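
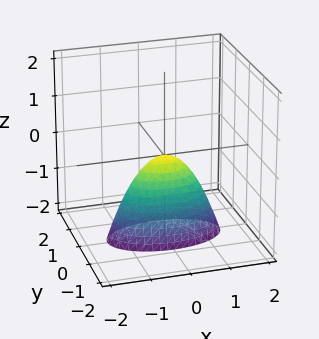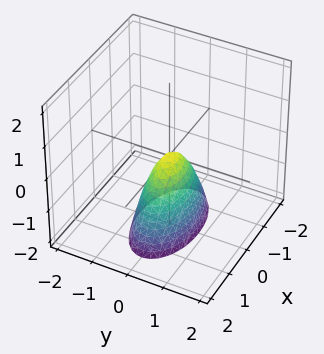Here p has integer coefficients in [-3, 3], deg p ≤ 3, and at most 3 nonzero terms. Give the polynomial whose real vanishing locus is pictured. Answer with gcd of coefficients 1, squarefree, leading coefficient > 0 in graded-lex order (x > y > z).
x^2 + 3*y^2 + z

First, the degree is 2 — a paraboloid; a quadric.
Then, symmetries: it's symmetric under x → −x, forcing even powers of x; it's symmetric under y → −y, forcing even powers of y.
Then, reading off the gridlines: it meets the y-axis at y = 0 (among the integer gridlines); it crosses the x-axis at the gridline x = 0; it meets the z-axis at z = 0 (among the integer gridlines).
Finally, assembling these constraints gives the stated polynomial.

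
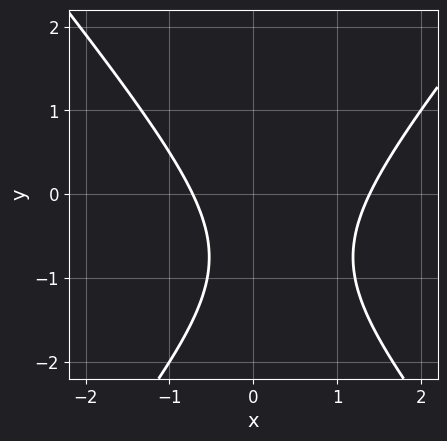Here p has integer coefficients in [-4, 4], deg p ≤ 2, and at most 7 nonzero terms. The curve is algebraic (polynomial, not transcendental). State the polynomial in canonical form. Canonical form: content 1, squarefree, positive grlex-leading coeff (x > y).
1. The degree is 2 — the shape is more complex than any degree-1 curve.
2. Observable constraints: the curve avoids every integer y-axis point in the box.
3. Solving for integer coefficients yields p as stated.

3*x^2 - 2*y^2 - 2*x - 3*y - 3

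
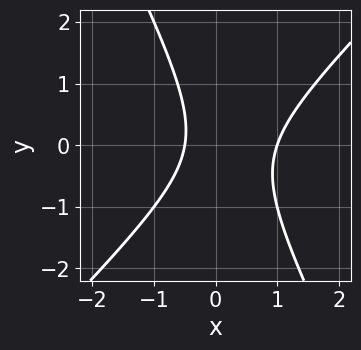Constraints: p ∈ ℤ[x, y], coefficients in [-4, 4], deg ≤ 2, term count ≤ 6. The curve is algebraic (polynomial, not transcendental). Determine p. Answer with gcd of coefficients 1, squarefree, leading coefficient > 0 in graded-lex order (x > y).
2*x^2 - x*y - y^2 - x - 1

(a) deg p = 2. A generic line meets the curve in up to 2 points.
(b) Observable constraints: it misses every integer gridline on the y-axis; it meets the x-axis at x = 1 (among the integer gridlines).
(c) Solving for integer coefficients yields p as stated.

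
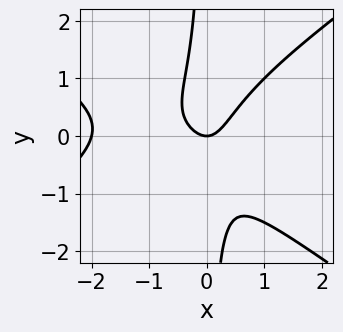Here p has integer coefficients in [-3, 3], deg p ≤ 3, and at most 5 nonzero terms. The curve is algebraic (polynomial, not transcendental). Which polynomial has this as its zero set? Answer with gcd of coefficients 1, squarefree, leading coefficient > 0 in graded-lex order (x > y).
1. The degree is 3 — the shape is more complex than any degree-2 curve.
2. Against the integer gridlines: it crosses the y-axis at the gridline y = 0; the x-axis gridline crossings are at x ∈ {-2, 0}.
3. The integer polynomial consistent with all of this is the stated p.

x^3 - 2*x*y^2 + 2*x^2 - y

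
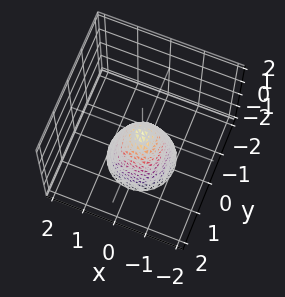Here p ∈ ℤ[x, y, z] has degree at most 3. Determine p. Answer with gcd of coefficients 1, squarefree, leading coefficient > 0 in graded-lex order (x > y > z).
First, deg p = 2. A paraboloid; a quadric.
Then, by symmetry, the z-axis is an axis of rotation, so x and y enter only as x² + y².
Next, reading off the gridlines: it meets the z-axis at z = 0 (among the integer gridlines); a circular section at z = -2 has radius exactly 1; it crosses the x-axis at the gridline x = 0.
Finally, together with the visible shape, these determine p as stated.

2*x^2 + 2*y^2 + z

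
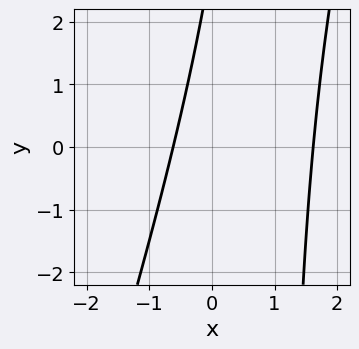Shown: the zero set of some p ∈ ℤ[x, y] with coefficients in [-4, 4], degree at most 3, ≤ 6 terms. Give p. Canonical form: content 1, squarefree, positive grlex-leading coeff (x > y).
3*x^2 - x*y - 3*x + y - 3

First, the degree is 2 — the shape is more complex than any degree-1 curve.
Then, against the integer gridlines: the curve avoids every integer y-axis point in the box.
Finally, putting this together gives p.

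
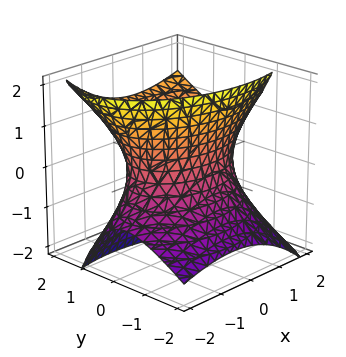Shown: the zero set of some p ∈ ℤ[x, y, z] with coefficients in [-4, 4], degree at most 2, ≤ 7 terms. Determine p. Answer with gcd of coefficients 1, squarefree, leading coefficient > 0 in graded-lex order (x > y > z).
First, degree: no degree-1 surface has this shape, so deg p = 2.
Then, against the integer gridlines: among the integer gridlines, it crosses the y-axis at y ∈ {-1, 1}; the surface avoids every integer z-axis point in the box.
Finally, putting this together gives p.

x^2 - x*z + 2*y^2 - 2*y*z - z^2 - 2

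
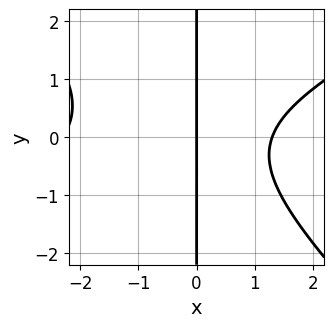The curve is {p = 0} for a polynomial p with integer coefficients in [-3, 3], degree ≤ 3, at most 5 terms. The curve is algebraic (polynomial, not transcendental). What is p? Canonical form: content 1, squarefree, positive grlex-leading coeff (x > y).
(a) Degree: no degree-2 curve has this shape, so deg p = 3.
(b) Reading off the gridlines: every point of the y-axis in the box is on the curve; it meets the x-axis at x = 0 (among the integer gridlines).
(c) Together with the visible shape, these determine p as stated.

x^3 - x^2*y - 2*x*y^2 + x^2 - 3*x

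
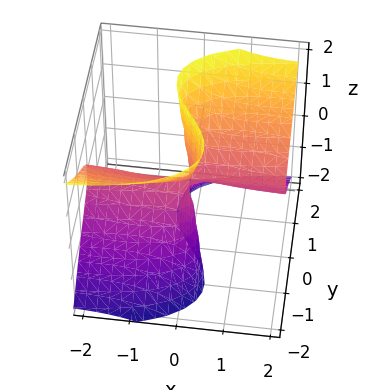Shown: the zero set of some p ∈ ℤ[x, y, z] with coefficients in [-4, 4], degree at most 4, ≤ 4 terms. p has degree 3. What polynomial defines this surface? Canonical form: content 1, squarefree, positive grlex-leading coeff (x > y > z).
x^2*y - 3*x*z^2 + 3*y^3 - 2*y*z^2

1. Degree: the shape is more complex than any degree-2 surface, so deg p = 3.
2. Reading off the gridlines: the visible z-axis segment lies entirely on the surface; it crosses the y-axis at the gridline y = 0.
3. These observations pin down the coefficients. Check: (1, 0, 0) on the x-axis lies on the surface, and p(1, 0, 0) = 0. ✓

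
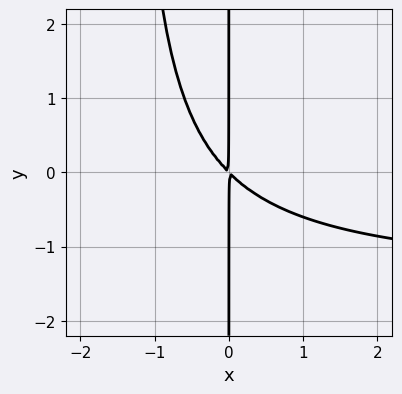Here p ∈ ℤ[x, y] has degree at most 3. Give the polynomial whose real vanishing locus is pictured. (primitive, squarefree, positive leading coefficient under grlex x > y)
2*x^2*y + 3*x^2 + 3*x*y

The degree is 3 — no degree-2 curve has this shape.
From the visible intercepts: every point of the y-axis in the box is on the curve.
Solving for integer coefficients yields p as stated.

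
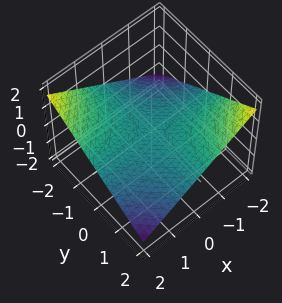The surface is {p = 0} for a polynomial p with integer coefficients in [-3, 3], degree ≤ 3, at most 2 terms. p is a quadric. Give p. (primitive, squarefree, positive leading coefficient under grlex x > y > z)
x*y + 3*z

1. Degree: a saddle surface; a quadric, so deg p = 2.
2. Observable constraints: it meets the z-axis at z = 0 (among the integer gridlines); the visible x-axis segment lies entirely on the surface; every point of the y-axis in the box is on the surface.
3. These observations pin down the coefficients.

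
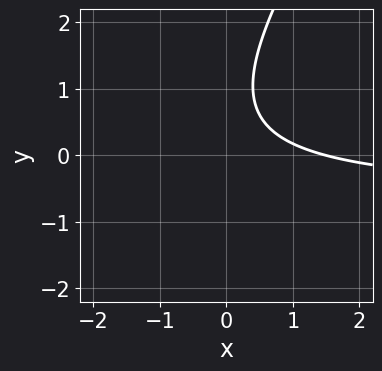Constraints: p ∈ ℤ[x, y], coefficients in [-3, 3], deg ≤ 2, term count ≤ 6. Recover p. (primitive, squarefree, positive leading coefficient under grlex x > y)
1. Degree: the shape is more complex than any degree-1 curve, so deg p = 2.
2. Observable constraints: no y-intercept at any integer in the box.
3. Solving for integer coefficients yields p as stated.

3*x*y - 2*y^2 + 2*x + 3*y - 3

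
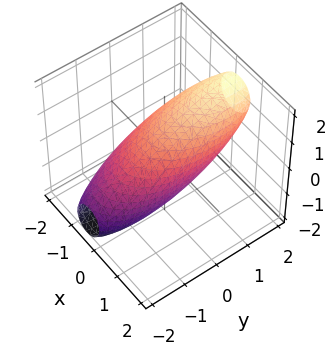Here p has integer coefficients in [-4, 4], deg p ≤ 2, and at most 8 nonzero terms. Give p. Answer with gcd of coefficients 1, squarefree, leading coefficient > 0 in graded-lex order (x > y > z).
3*x^2 - x*z + y^2 - 2*y*z + 2*z^2 - 3

First, the degree is 2 — no degree-1 surface has this shape.
Next, observable constraints: among the integer gridlines, it crosses the x-axis at x ∈ {-1, 1}.
Finally, matching integer coefficients to the picture gives p.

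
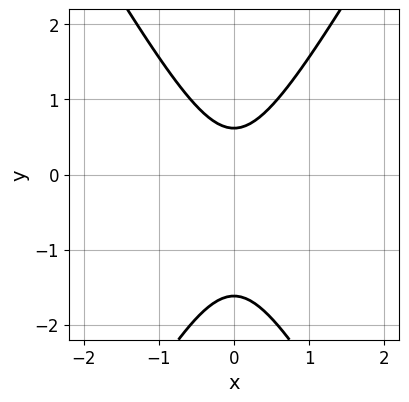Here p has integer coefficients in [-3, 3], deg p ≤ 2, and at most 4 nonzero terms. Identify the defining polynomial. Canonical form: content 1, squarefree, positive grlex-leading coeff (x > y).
(a) deg p = 2. The shape is more complex than any degree-1 curve.
(b) Symmetries: the x ↦ −x reflection is a symmetry, so x appears only in even powers.
(c) From the axis intercepts and sections: no x-intercept at any integer in the box.
(d) Fitting integer coefficients to these (and the overall shape) gives p.

3*x^2 - y^2 - y + 1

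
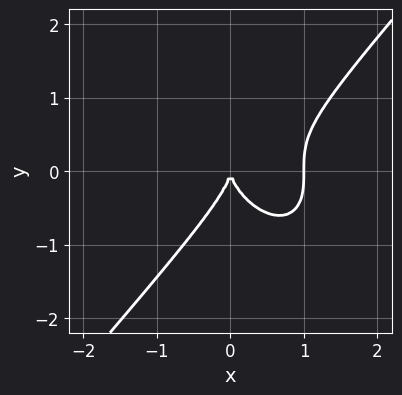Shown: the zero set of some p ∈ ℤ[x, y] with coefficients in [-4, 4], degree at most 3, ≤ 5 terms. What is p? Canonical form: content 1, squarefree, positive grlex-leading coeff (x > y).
Degree: the shape is more complex than any degree-2 curve, so deg p = 3.
From the axis intercepts and sections: the x-axis gridline crossings are at x ∈ {0, 1}; it meets the y-axis at y = 0 (among the integer gridlines).
These observations pin down the coefficients.

3*x^3 - 2*y^3 - 3*x^2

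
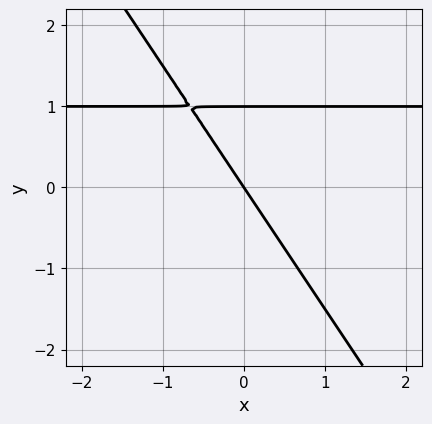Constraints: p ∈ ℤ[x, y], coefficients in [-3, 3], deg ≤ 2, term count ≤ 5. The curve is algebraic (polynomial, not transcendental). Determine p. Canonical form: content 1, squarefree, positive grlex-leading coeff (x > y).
1. The degree is 2 — the shape is more complex than any degree-1 curve.
2. Against the integer gridlines: it meets the x-axis at x = 0 (among the integer gridlines); the y-axis gridline crossings are at y ∈ {0, 1}.
3. These observations pin down the coefficients.

3*x*y + 2*y^2 - 3*x - 2*y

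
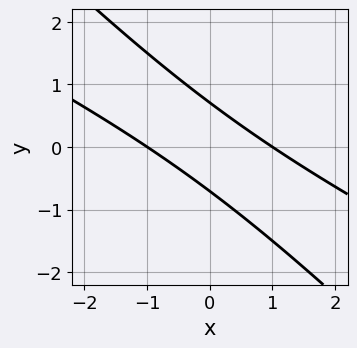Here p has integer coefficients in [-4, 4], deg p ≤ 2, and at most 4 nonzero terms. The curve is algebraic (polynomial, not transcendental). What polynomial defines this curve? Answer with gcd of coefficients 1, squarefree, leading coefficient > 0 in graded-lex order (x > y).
x^2 + 3*x*y + 2*y^2 - 1

deg p = 2. The shape is more complex than any degree-1 curve.
From the visible intercepts: the x-axis gridline crossings are at x ∈ {-1, 1}.
Fitting integer coefficients to these (and the overall shape) gives p.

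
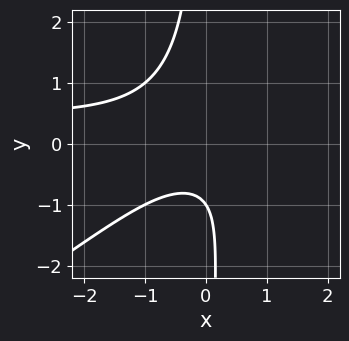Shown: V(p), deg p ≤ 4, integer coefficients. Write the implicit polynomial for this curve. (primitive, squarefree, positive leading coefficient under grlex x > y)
deg p = 3. The shape is more complex than any degree-2 curve.
Checking where it meets the axes: one y-axis crossing is at y = -1; the curve avoids every integer x-axis point in the box.
Assembling these constraints gives the stated polynomial.

2*x^2*y - 3*x*y^2 - x^2 - 2*y - 2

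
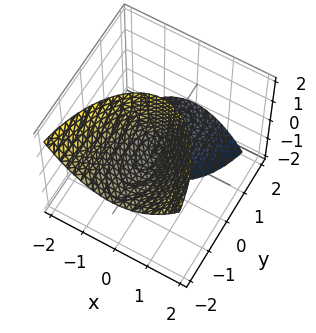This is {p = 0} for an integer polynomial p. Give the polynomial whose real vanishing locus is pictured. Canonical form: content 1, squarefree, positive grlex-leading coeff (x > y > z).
3*x^2 + y^2 + 3*y*z - z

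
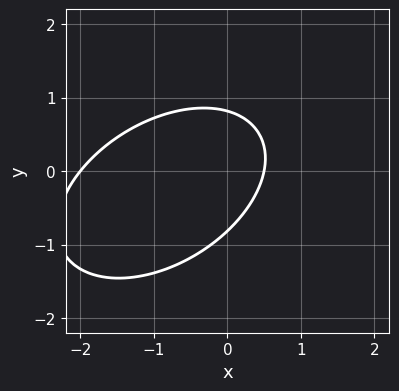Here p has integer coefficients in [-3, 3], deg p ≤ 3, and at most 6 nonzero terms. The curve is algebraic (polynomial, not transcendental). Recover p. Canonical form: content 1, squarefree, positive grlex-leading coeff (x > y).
2*x^2 - 2*x*y + 3*y^2 + 3*x - 2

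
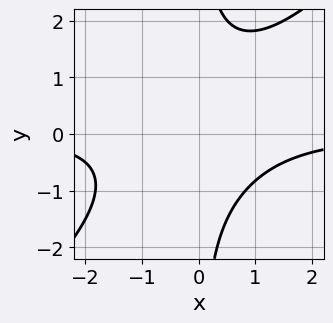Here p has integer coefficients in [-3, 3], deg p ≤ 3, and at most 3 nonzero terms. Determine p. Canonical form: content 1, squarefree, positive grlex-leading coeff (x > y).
2*x^2*y - 2*x*y^2 + 3

Degree: the shape is more complex than any degree-2 curve, so deg p = 3.
From the axis intercepts and sections: no y-intercept at any integer in the box; no x-intercept at any integer in the box.
Assembling these constraints gives the stated polynomial.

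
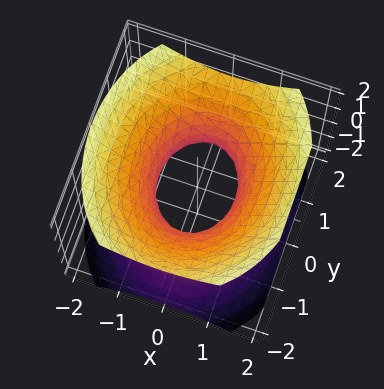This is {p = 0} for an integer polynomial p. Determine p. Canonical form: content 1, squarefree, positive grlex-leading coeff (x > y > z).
3*x^2 + 2*y^2 - 3*z^2 - 2

1. Degree: an hourglass — one-sheet hyperboloid; a quadric, so deg p = 2.
2. Symmetries: the z ↦ −z reflection is a symmetry, so z appears only in even powers; it's symmetric under x → −x, forcing even powers of x; mirror symmetry y ↦ −y ⇒ only even powers of y.
3. Checking where it meets the axes: the surface avoids every integer z-axis point in the box; among the integer gridlines, it crosses the y-axis at y ∈ {-1, 1}.
4. Together with the visible shape, these determine p as stated.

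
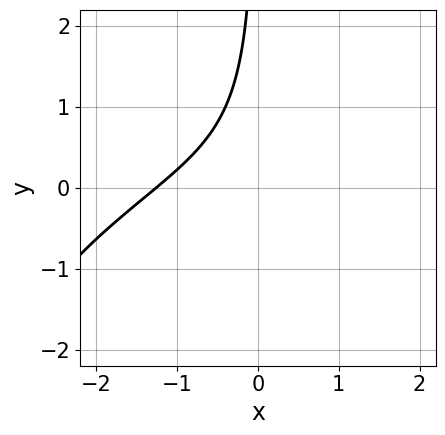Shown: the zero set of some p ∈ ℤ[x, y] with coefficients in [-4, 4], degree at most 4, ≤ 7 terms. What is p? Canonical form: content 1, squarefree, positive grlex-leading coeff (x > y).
First, deg p = 3. No degree-2 curve has this shape.
Next, checking where it meets the axes: it misses every integer gridline on the y-axis.
Finally, putting this together gives p.

x^3 - 2*x^2*y + 2*x*y^2 + 2*x*y + 2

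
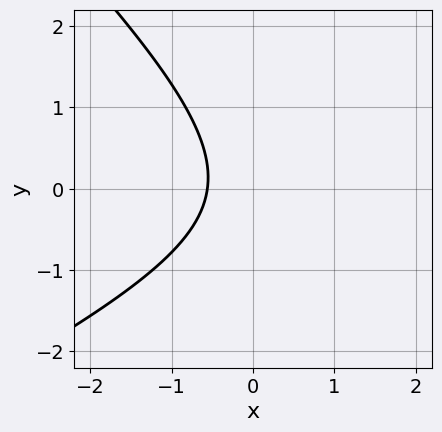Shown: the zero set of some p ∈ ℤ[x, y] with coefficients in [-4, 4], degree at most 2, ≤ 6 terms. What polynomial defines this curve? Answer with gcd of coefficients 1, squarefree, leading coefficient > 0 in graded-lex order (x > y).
deg p = 2. The shape is more complex than any degree-1 curve.
Observable constraints: the curve avoids every integer y-axis point in the box.
Fitting integer coefficients to these (and the overall shape) gives p.

x^2 - x*y - 2*y^2 - 3*x - 2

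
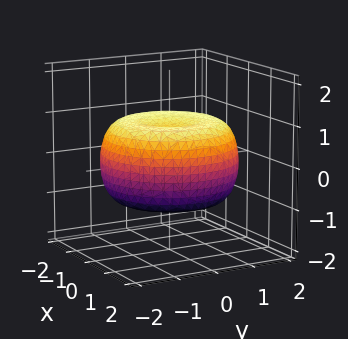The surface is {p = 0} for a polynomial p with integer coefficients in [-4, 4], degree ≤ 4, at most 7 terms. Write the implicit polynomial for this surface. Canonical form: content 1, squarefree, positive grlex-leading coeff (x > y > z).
First, deg p = 4.
Then, symmetry: the surface is invariant under rotation about z: p = q(x² + y², z).
Then, checking where it meets the axes: a circular section at z = 0 has radius between 1 and 2.
Finally, these observations pin down the coefficients.

x^4 + 2*x^2*y^2 + y^4 - 2*x^2 - 2*y^2 + 3*z^2 - 2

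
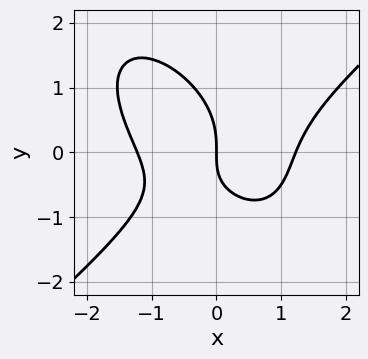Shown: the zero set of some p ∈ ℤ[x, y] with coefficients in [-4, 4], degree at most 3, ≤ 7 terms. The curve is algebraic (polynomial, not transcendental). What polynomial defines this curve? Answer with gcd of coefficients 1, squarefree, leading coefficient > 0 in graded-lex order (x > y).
2*x^3 - x*y^2 - 2*y^3 - 2*x*y - 3*x

The degree is 3 — the shape is more complex than any degree-2 curve.
Reading off the gridlines: it meets the x-axis at x = 0 (among the integer gridlines); it crosses the y-axis at the gridline y = 0.
Together with the visible shape, these determine p as stated.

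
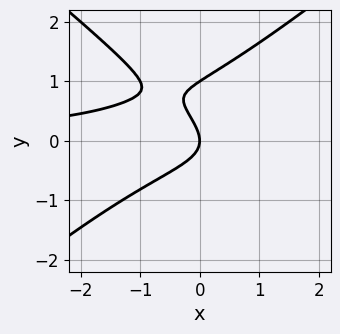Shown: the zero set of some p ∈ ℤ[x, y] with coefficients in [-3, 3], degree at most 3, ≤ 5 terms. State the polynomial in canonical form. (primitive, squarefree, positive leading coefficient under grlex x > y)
deg p = 3. No degree-2 curve has this shape.
Against the integer gridlines: among the integer gridlines, it crosses the y-axis at y ∈ {0, 1}; it crosses the x-axis at the gridline x = 0.
Matching integer coefficients to the picture gives p.

2*x^2*y - 3*y^3 + 3*y^2 + 2*x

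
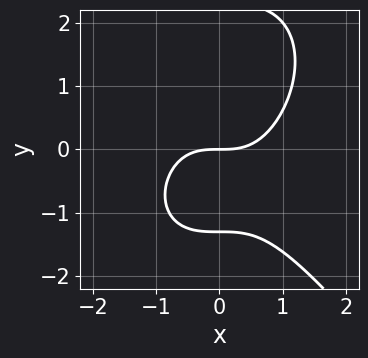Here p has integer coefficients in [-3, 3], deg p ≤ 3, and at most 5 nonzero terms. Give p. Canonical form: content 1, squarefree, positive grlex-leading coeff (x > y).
2*x^3 + y^3 - y^2 - 3*y

1. deg p = 3. A generic line meets the curve in up to 3 points.
2. From the visible intercepts: it crosses the y-axis at the gridline y = 0; one x-axis crossing is at x = 0.
3. The integer polynomial consistent with all of this is the stated p.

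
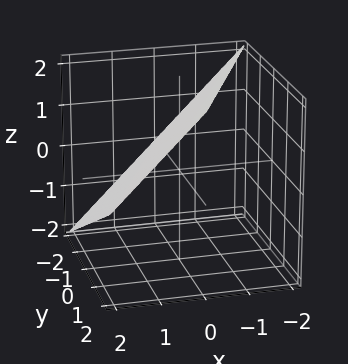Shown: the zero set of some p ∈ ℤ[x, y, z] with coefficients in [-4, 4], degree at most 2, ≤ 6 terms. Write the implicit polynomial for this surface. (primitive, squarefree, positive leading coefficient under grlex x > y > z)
(a) Degree: every cross-section is a straight line — this is a plane, so deg p = 1.
(b) From the axis intercepts and sections: it crosses the x-axis at the gridline x = 1; it meets the z-axis at z = 1 (among the integer gridlines); one y-axis crossing is at y = -2.
(c) Putting this together gives p.

2*x - y + 2*z - 2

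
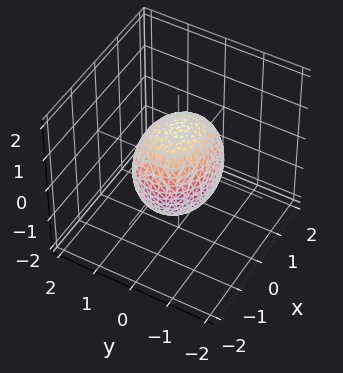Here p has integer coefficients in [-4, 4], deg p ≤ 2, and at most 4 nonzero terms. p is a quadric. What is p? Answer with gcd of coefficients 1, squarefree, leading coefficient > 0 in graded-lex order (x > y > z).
2*x^2 + 3*y^2 + 2*z^2 - 3

1. Degree: bounded and convex; a quadric, so deg p = 2.
2. Symmetries: mirror symmetry x ↦ −x ⇒ only even powers of x; it's symmetric under y → −y, forcing even powers of y; it's symmetric under z → −z, forcing even powers of z.
3. Reading off the gridlines: among the integer gridlines, it crosses the y-axis at y ∈ {-1, 1}.
4. Together with the visible shape, these determine p as stated.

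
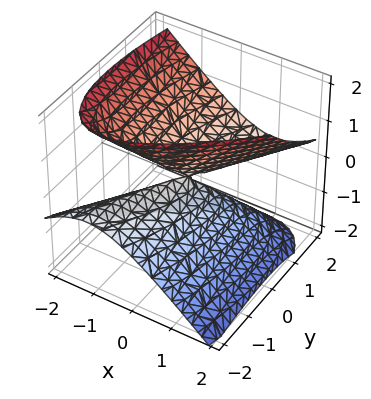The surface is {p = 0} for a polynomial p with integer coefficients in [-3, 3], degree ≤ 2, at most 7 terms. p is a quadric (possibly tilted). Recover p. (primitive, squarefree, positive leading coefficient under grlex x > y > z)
3*x^2 - 3*x*y + y^2 - 3*y*z - 3*z^2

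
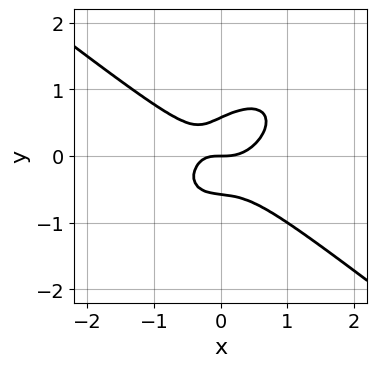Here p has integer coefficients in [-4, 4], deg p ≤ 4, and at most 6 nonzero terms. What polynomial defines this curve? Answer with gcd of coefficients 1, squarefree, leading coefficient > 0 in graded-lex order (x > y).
2*x^3 - x*y^2 + 3*y^3 - x*y - y

First, the degree is 3 — a generic line meets the curve in up to 3 points.
Next, from the visible intercepts: it crosses the y-axis at the gridline y = 0; it crosses the x-axis at the gridline x = 0.
Finally, solving for integer coefficients yields p as stated.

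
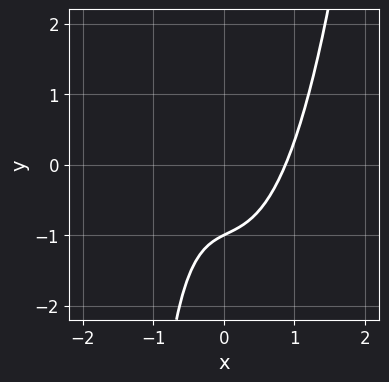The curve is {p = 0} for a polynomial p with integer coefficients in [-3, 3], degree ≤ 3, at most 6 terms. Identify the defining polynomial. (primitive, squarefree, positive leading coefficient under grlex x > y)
(a) deg p = 3.
(b) Reading off the gridlines: it meets the y-axis at y = -1 (among the integer gridlines).
(c) Matching integer coefficients to the picture gives p.

3*x^3 - x*y - 2*y - 2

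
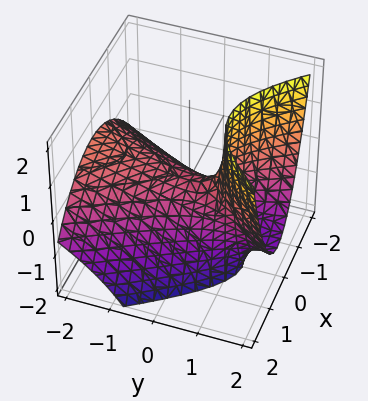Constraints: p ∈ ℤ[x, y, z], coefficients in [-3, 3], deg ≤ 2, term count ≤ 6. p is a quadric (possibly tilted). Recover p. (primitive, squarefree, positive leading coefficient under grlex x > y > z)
3*x^2 - y^2 - 3*y*z + 3*z

1. Degree: no degree-1 surface has this shape, so deg p = 2.
2. Observable constraints: it meets the x-axis at x = 0 (among the integer gridlines); it meets the z-axis at z = 0 (among the integer gridlines); it meets the y-axis at y = 0 (among the integer gridlines).
3. Solving for integer coefficients yields p as stated.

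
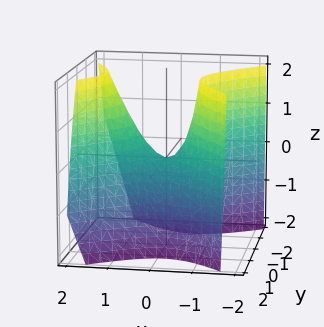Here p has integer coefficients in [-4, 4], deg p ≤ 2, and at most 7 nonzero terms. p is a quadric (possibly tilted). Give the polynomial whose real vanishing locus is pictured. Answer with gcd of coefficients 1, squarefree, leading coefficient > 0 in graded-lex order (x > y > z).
3*x^2 - x*y - x*z - 3*y^2 - 2*z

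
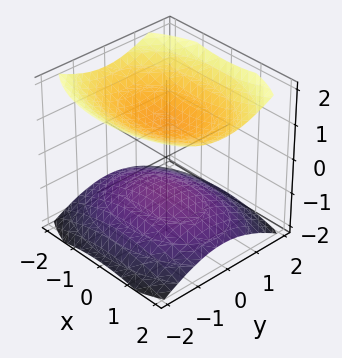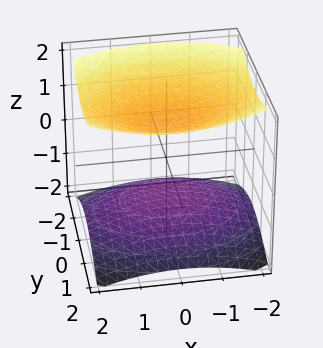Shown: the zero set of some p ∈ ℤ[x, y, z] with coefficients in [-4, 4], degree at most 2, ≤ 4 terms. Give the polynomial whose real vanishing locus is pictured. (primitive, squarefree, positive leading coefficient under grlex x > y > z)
First, there are 2 components. Treating them together as one polynomial.
Next, deg p = 2. Two sheets facing apart; a quadric.
Then, symmetries: the x ↦ −x reflection is a symmetry, so x appears only in even powers; the z ↦ −z reflection is a symmetry, so z appears only in even powers; it's symmetric under y → −y, forcing even powers of y.
Next, from the visible intercepts: the surface avoids every integer x-axis point in the box; the z-axis gridline crossings are at z ∈ {-1, 1}; no y-intercept at any integer in the box.
Finally, the integer polynomial consistent with all of this is the stated p.

x^2 + 2*y^2 - 3*z^2 + 3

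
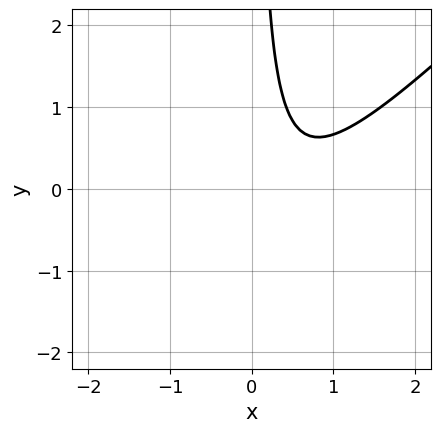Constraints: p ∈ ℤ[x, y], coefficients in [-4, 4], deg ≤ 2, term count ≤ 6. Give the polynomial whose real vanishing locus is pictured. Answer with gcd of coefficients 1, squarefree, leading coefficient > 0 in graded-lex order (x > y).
3*x^2 - 3*x*y - 3*x + 2

(a) The degree is 2 — a generic line meets the curve in up to 2 points.
(b) Observable constraints: it misses every integer gridline on the x-axis; it misses every integer gridline on the y-axis.
(c) Matching integer coefficients to the picture gives p.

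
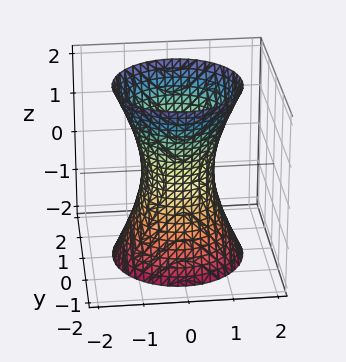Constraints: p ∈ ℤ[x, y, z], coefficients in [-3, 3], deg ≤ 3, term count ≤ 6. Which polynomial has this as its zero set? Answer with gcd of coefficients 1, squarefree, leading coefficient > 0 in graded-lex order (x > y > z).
3*x^2 + 3*y^2 - z^2 - 2

deg p = 2. One connected sheet with a waist; a quadric.
Symmetries: the z ↦ −z reflection is a symmetry, so z appears only in even powers; every cross-section ⟂ z is a circle, so x, y appear only via x² + y².
Observable constraints: a circular section at z = -1 has radius exactly 1; no z-intercept at any integer in the box.
Assembling these constraints gives the stated polynomial.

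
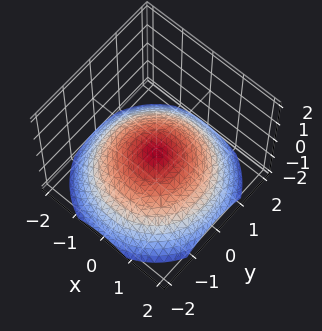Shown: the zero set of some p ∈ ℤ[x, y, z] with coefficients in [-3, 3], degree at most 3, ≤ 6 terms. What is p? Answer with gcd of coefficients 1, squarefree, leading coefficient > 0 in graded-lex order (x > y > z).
Degree: no degree-1 surface has this shape, so deg p = 2.
Symmetries: every cross-section ⟂ z is a circle, so x, y appear only via x² + y².
Reading off the gridlines: the surface avoids every integer y-axis point in the box; it misses every integer gridline on the x-axis; a circular section at z = -1 has radius between 1 and 2.
Assembling these constraints gives the stated polynomial.

x^2 + y^2 + 3*z + 1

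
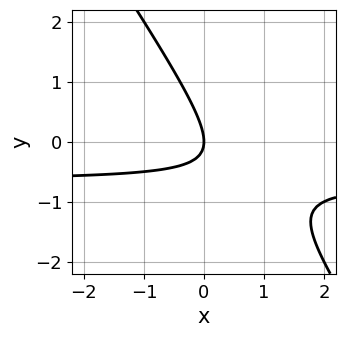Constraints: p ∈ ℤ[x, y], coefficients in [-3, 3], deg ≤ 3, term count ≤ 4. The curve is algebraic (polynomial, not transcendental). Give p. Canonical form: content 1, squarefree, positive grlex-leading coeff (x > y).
3*x*y + 2*y^2 + 2*x

(a) The degree is 2 — the shape is more complex than any degree-1 curve.
(b) Observable constraints: it meets the x-axis at x = 0 (among the integer gridlines); it crosses the y-axis at the gridline y = 0.
(c) The integer polynomial consistent with all of this is the stated p.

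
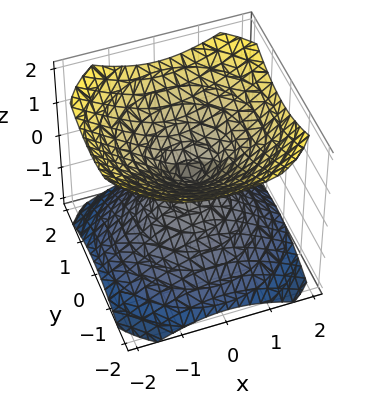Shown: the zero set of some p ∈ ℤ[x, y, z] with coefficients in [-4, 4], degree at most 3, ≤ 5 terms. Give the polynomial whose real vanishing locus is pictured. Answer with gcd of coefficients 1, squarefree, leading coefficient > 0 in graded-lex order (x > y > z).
2*x^2 + 2*y^2 - 3*z^2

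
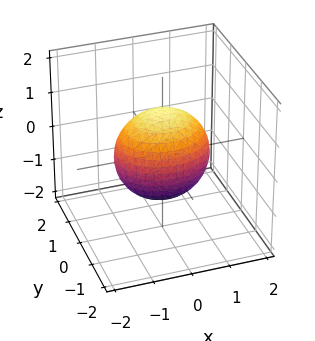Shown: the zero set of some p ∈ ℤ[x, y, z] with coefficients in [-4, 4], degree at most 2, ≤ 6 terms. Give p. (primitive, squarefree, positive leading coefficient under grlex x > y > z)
2*x^2 + 3*y^2 + 2*z^2 - 3

1. The degree is 2 — bounded and convex; a quadric.
2. Symmetries: the z ↦ −z reflection is a symmetry, so z appears only in even powers; mirror symmetry x ↦ −x ⇒ only even powers of x; it's symmetric under y → −y, forcing even powers of y.
3. Reading off the gridlines: among the integer gridlines, it crosses the y-axis at y ∈ {-1, 1}.
4. Solving for integer coefficients yields p as stated.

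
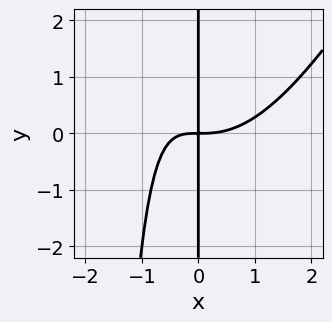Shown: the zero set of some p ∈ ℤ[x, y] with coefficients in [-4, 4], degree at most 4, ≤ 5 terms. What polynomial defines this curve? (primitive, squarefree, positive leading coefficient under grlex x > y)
deg p = 4.
From the axis intercepts and sections: the visible y-axis segment lies entirely on the curve.
Putting this together gives p.

2*x^4 - x^3*y - 3*x^2*y - 3*x*y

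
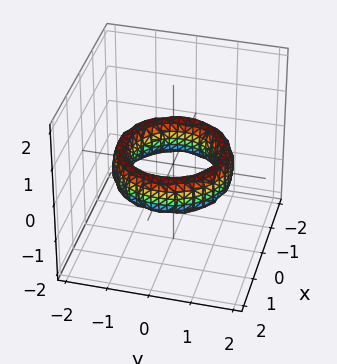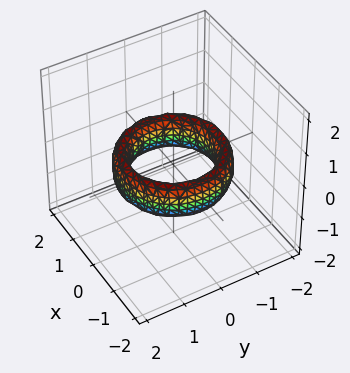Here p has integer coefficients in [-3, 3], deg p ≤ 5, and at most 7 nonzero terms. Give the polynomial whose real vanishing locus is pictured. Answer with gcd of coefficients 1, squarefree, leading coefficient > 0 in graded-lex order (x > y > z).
(a) Degree: a generic line meets the surface in up to 4 points, so deg p = 4.
(b) By symmetry, the surface is invariant under rotation about z: p = q(x² + y², z).
(c) Against the integer gridlines: no z-intercept at any integer in the box; a circular section at z = 0 has radius exactly 1; the y-axis gridline crossings are at y ∈ {-1, 1}; the x-axis gridline crossings are at x ∈ {-1, 1}.
(d) Matching integer coefficients to the picture gives p.

x^4 + 2*x^2*y^2 + y^4 - 3*x^2 - 3*y^2 + z^2 + 2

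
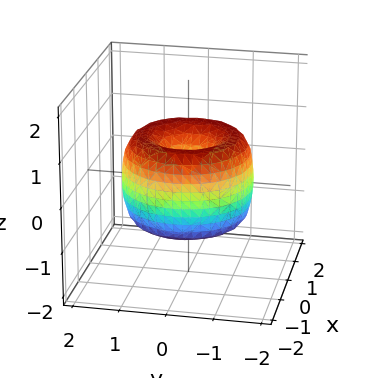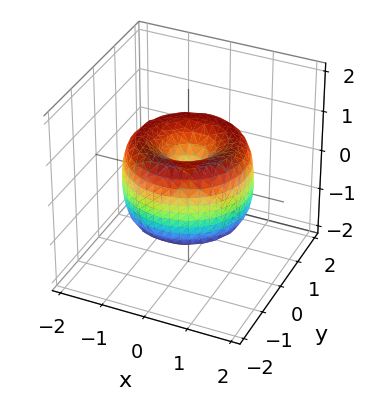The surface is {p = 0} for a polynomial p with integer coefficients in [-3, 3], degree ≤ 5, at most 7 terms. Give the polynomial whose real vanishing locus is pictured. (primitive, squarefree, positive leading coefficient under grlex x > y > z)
x^4 + 2*x^2*y^2 + y^4 - 2*x^2 - 2*y^2 + z^2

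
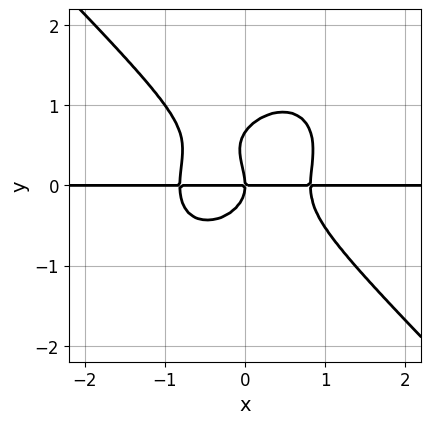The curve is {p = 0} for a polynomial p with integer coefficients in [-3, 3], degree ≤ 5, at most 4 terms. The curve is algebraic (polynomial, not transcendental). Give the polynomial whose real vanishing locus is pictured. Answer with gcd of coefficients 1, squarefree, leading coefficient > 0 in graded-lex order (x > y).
3*x^3*y + 3*y^4 - 2*y^3 - 2*x*y

1. deg p = 4.
2. Against the integer gridlines: every point of the x-axis in the box is on the curve; it meets the y-axis at y = 0 (among the integer gridlines).
3. These observations pin down the coefficients.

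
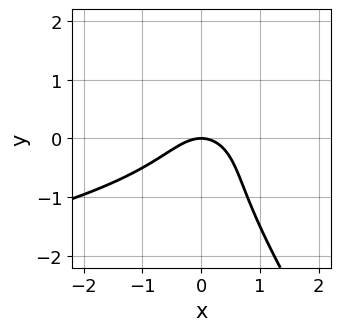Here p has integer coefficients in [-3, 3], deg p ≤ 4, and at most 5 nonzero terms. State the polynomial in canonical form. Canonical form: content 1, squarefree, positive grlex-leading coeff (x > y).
First, degree: no degree-2 curve has this shape, so deg p = 3.
Next, against the integer gridlines: it meets the x-axis at x = 0 (among the integer gridlines); it meets the y-axis at y = 0 (among the integer gridlines).
Finally, fitting integer coefficients to these (and the overall shape) gives p.

3*x*y^2 + 2*y^3 + 3*x^2 - x*y + 3*y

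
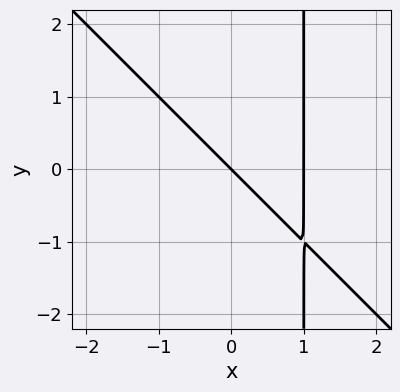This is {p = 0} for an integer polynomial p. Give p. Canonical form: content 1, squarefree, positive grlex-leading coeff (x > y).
x^2 + x*y - x - y

First, deg p = 2.
Then, from the visible intercepts: one y-axis crossing is at y = 0; among the integer gridlines, it crosses the x-axis at x ∈ {0, 1}.
Finally, the integer polynomial consistent with all of this is the stated p.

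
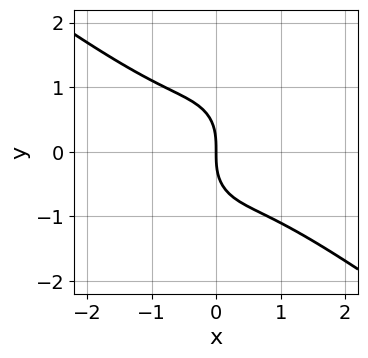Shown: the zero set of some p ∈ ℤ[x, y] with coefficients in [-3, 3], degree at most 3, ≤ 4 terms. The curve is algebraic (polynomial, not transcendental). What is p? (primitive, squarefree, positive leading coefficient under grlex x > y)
3*x^3 + 3*x^2*y + 2*y^3 + 3*x

(a) The degree is 3 — a generic line meets the curve in up to 3 points.
(b) Observable constraints: it meets the y-axis at y = 0 (among the integer gridlines); it crosses the x-axis at the gridline x = 0.
(c) Assembling these constraints gives the stated polynomial.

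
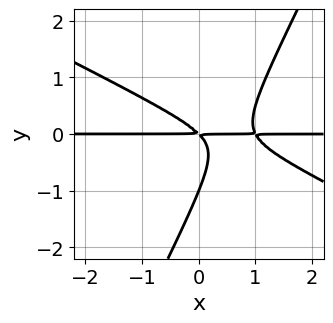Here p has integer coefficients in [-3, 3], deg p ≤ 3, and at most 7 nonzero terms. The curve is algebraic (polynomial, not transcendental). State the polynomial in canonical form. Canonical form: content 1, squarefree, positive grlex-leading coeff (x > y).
2*x^2*y + 3*x*y^2 - 2*y^3 - 2*x*y - 2*y^2

deg p = 3. A generic line meets the curve in up to 3 points.
From the axis intercepts and sections: one y-axis crossing is at y = -1; every point of the x-axis in the box is on the curve.
These observations pin down the coefficients.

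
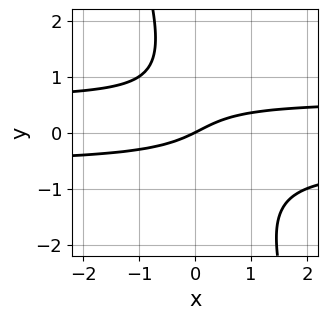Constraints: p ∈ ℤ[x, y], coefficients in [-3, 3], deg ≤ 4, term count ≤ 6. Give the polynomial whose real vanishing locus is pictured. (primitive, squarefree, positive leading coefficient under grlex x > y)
3*x*y^2 + y^3 - y^2 - x + 2*y

(a) The degree is 3 — a generic line meets the curve in up to 3 points.
(b) From the visible intercepts: it meets the x-axis at x = 0 (among the integer gridlines); it crosses the y-axis at the gridline y = 0.
(c) Fitting integer coefficients to these (and the overall shape) gives p.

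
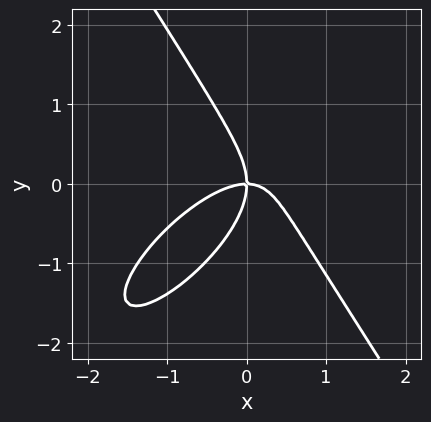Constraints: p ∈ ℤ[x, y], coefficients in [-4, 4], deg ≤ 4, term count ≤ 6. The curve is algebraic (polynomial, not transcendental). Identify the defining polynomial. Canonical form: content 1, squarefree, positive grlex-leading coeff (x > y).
3*x^3 - 3*x^2*y + 2*y^3 + 3*x*y

1. deg p = 3. No degree-2 curve has this shape.
2. Checking where it meets the axes: one x-axis crossing is at x = 0; it crosses the y-axis at the gridline y = 0.
3. The integer polynomial consistent with all of this is the stated p.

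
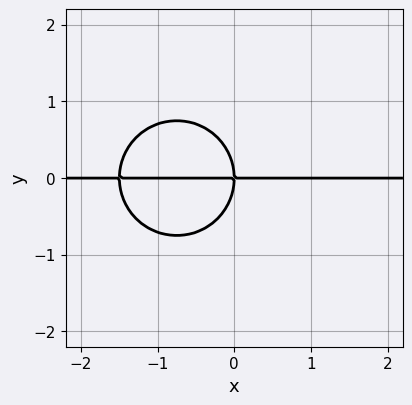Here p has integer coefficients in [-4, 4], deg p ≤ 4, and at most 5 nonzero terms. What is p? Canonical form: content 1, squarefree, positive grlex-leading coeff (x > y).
First, degree: no degree-2 curve has this shape, so deg p = 3.
Then, observable constraints: every point of the x-axis in the box is on the curve; one y-axis crossing is at y = 0.
Finally, the integer polynomial consistent with all of this is the stated p.

2*x^2*y + 2*y^3 + 3*x*y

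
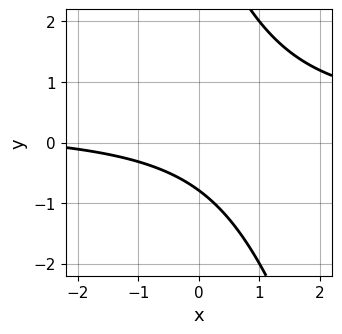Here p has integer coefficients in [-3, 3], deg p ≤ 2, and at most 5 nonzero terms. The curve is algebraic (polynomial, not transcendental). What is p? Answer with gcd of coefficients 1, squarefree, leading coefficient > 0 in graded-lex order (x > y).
The degree is 2 — a generic line meets the curve in up to 2 points.
Against the integer gridlines: the curve avoids every integer x-axis point in the box.
The integer polynomial consistent with all of this is the stated p.

3*x*y + y^2 - x - 3*y - 3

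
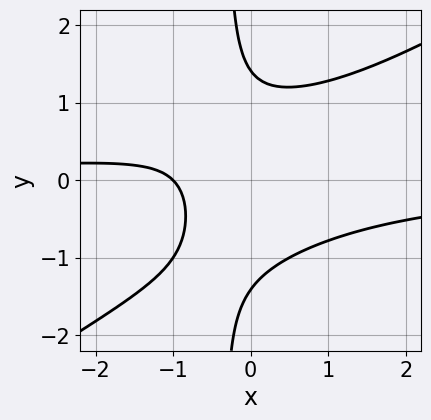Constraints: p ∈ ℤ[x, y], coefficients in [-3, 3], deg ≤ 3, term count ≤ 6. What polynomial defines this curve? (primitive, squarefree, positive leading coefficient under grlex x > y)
2*x^2*y - 3*x*y^2 - y^2 + 2*x + 2

First, degree: a generic line meets the curve in up to 3 points, so deg p = 3.
Next, from the axis intercepts and sections: one x-axis crossing is at x = -1.
Finally, putting this together gives p.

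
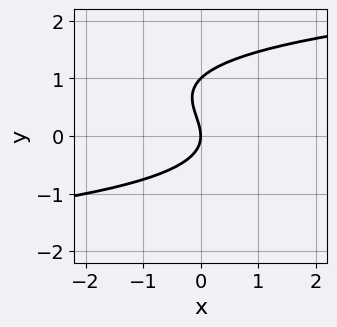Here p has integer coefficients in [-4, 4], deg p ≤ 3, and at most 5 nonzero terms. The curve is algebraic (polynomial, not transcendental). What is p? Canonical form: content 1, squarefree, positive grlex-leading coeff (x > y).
deg p = 3. The shape is more complex than any degree-2 curve.
From the visible intercepts: the y-axis gridline crossings are at y ∈ {0, 1}; one x-axis crossing is at x = 0.
Fitting integer coefficients to these (and the overall shape) gives p.

y^3 - y^2 - x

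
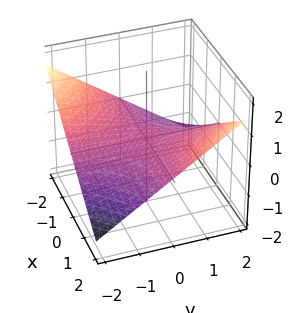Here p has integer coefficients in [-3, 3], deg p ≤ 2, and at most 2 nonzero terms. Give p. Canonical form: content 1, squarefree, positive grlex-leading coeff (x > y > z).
x*y - 3*z

(a) Degree: a hyperbolic paraboloid; a quadric, so deg p = 2.
(b) From the visible intercepts: the visible y-axis segment lies entirely on the surface; every point of the x-axis in the box is on the surface; it meets the z-axis at z = 0 (among the integer gridlines).
(c) Solving for integer coefficients yields p as stated.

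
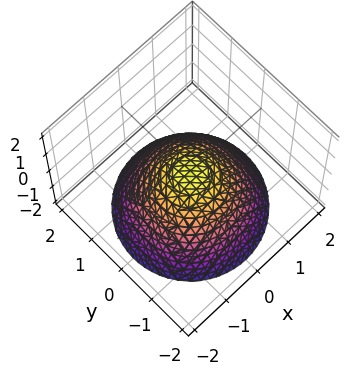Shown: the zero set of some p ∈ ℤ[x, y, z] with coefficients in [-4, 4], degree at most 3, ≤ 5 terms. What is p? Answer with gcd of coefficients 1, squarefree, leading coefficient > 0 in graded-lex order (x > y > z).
2*x^2 + 2*y^2 + 3*z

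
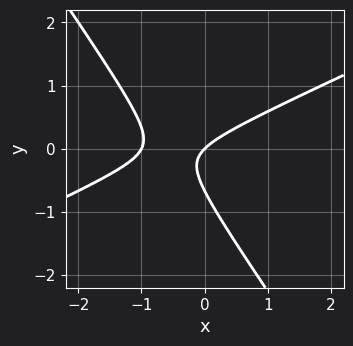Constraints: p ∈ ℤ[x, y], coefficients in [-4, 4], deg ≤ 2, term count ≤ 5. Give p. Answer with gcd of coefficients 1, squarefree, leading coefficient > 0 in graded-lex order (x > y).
1. Degree: no degree-1 curve has this shape, so deg p = 2.
2. Observable constraints: among the integer gridlines, it crosses the x-axis at x ∈ {-1, 0}; one y-axis crossing is at y = 0.
3. Fitting integer coefficients to these (and the overall shape) gives p.

2*x^2 - 3*x*y - 3*y^2 + 2*x - 2*y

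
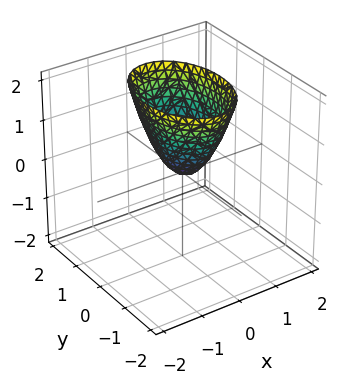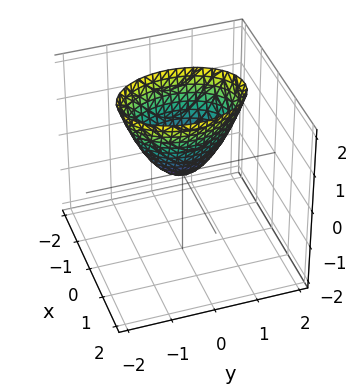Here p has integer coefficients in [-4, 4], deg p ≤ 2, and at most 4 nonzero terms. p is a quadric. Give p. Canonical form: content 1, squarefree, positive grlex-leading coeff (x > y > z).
2*x^2 + y^2 - z

(a) deg p = 2. A single bowl opening along one axis; a quadric.
(b) Symmetries: mirror symmetry y ↦ −y ⇒ only even powers of y; mirror symmetry x ↦ −x ⇒ only even powers of x.
(c) Reading off the gridlines: it meets the z-axis at z = 0 (among the integer gridlines); one x-axis crossing is at x = 0.
(d) Fitting integer coefficients to these (and the overall shape) gives p.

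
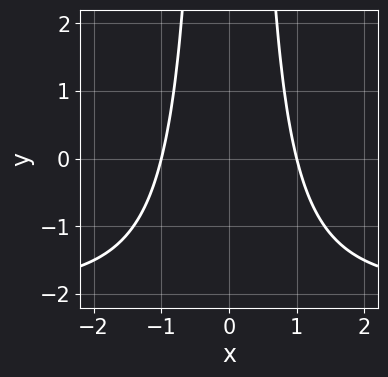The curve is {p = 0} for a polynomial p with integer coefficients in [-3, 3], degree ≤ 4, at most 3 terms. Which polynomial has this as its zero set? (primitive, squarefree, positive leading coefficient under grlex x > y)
x^2*y + 2*x^2 - 2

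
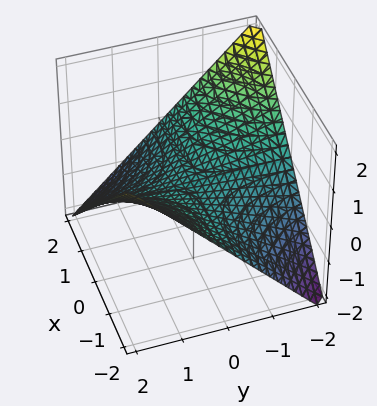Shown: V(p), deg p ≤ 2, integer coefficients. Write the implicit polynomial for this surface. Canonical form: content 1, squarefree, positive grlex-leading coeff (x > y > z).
(a) The degree is 2 — a saddle surface; a quadric.
(b) Reading off the gridlines: the visible y-axis segment lies entirely on the surface; it meets the z-axis at z = 0 (among the integer gridlines); every point of the x-axis in the box is on the surface.
(c) Together with the visible shape, these determine p as stated.

x*y + 2*z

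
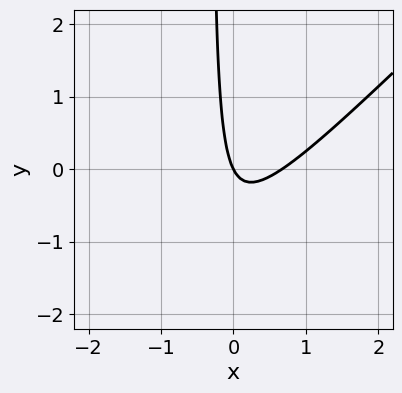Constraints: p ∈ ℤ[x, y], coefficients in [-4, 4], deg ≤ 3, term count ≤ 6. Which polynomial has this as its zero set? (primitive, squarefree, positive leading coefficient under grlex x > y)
3*x^2 - 3*x*y - 2*x - y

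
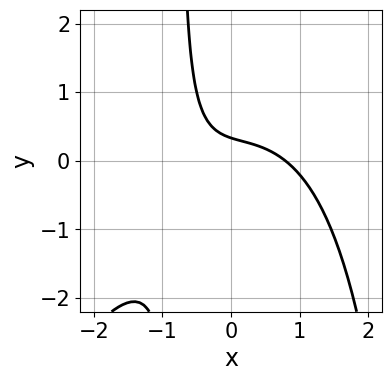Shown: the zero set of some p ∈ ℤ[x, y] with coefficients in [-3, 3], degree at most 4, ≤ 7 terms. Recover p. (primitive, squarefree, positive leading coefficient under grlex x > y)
Degree: the shape is more complex than any degree-2 curve, so deg p = 3.
Solving for integer coefficients yields p as stated.

2*x^3 - x^2*y + 3*x*y + 3*y - 1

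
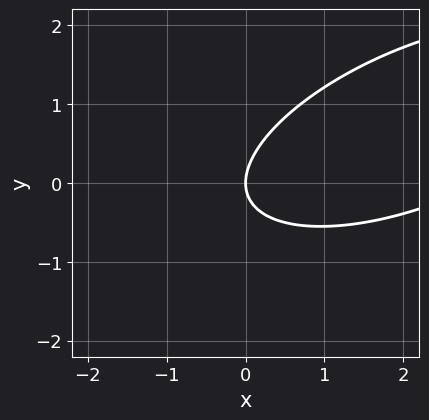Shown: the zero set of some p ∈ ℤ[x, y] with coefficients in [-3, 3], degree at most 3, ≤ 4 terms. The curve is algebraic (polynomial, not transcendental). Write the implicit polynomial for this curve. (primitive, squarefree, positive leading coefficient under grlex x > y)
x^2 - 2*x*y + 3*y^2 - 3*x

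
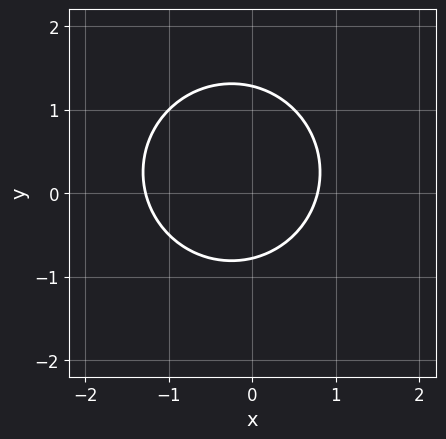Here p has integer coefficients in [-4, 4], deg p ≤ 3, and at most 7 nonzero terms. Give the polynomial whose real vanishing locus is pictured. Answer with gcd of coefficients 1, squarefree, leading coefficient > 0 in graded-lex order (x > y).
First, the degree is 2 — the shape is more complex than any degree-1 curve.
Finally, matching integer coefficients to the picture gives p.

2*x^2 + 2*y^2 + x - y - 2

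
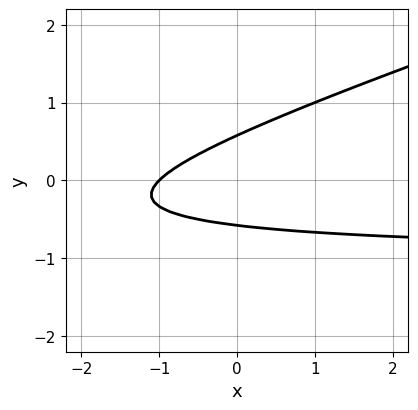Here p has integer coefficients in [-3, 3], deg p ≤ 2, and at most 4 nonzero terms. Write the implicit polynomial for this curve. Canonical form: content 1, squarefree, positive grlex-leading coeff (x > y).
x*y - 3*y^2 + x + 1

Degree: a generic line meets the curve in up to 2 points, so deg p = 2.
Against the integer gridlines: one x-axis crossing is at x = -1.
Putting this together gives p.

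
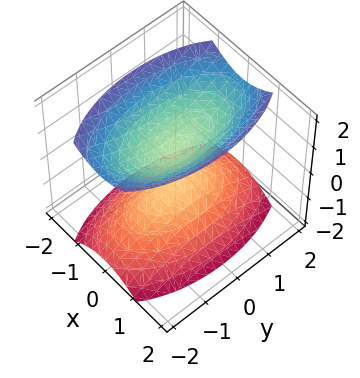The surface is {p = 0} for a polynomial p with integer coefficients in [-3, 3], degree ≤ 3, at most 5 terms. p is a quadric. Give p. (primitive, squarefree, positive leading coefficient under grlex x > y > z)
3*x^2 + y^2 - 2*z^2 + 1

1. The picture has 2 separate pieces. They look like related sheets of one shape, so recover p as a whole.
2. The degree is 2 — two separate bowl-shaped sheets opening away from each other; a quadric.
3. Symmetries: it's symmetric under z → −z, forcing even powers of z; the x ↦ −x reflection is a symmetry, so x appears only in even powers; the y ↦ −y reflection is a symmetry, so y appears only in even powers.
4. From the axis intercepts and sections: the surface avoids every integer y-axis point in the box; it misses every integer gridline on the x-axis.
5. These observations pin down the coefficients.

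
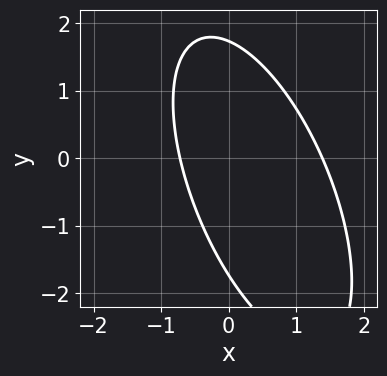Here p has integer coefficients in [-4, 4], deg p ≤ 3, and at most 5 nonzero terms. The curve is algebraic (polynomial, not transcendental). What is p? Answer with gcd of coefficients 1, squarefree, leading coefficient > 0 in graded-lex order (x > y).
First, degree: the shape is more complex than any degree-1 curve, so deg p = 2.
Finally, putting this together gives p.

3*x^2 + 2*x*y + y^2 - 2*x - 3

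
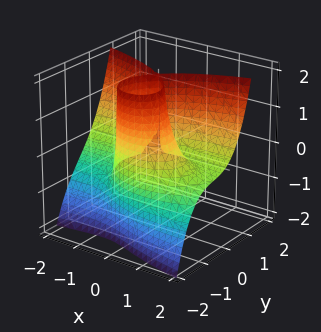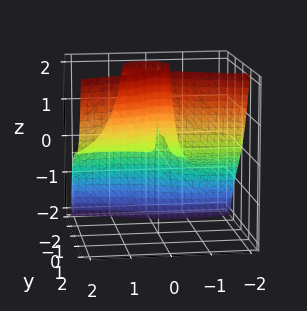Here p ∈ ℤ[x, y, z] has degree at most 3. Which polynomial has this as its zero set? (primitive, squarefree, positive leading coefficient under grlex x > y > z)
x^2*y - x^2*z + 2*y^3 - x*y + 3*y^2

1. deg p = 3. A generic line meets the surface in up to 3 points.
2. From the visible intercepts: every point of the z-axis in the box is on the surface; the visible x-axis segment lies entirely on the surface.
3. Together with the visible shape, these determine p as stated.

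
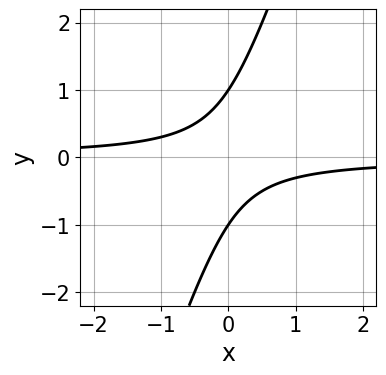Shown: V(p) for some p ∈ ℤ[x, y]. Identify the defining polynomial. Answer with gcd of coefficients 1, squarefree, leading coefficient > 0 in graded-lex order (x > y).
The degree is 2 — no degree-1 curve has this shape.
From the visible intercepts: among the integer gridlines, it crosses the y-axis at y ∈ {-1, 1}; it misses every integer gridline on the x-axis.
The integer polynomial consistent with all of this is the stated p.

3*x*y - y^2 + 1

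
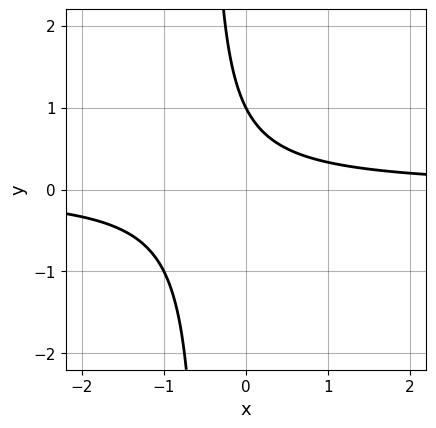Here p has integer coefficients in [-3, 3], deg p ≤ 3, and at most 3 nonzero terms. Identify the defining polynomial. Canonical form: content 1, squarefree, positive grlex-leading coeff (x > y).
2*x*y + y - 1

Degree: the shape is more complex than any degree-1 curve, so deg p = 2.
Against the integer gridlines: it meets the y-axis at y = 1 (among the integer gridlines); the curve avoids every integer x-axis point in the box.
Solving for integer coefficients yields p as stated.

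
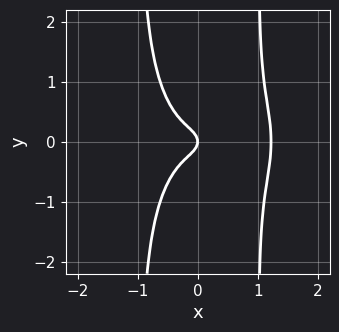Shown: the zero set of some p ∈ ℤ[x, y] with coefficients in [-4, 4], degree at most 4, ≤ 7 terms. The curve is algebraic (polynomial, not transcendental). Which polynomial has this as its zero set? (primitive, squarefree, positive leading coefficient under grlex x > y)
deg p = 4. No degree-3 curve has this shape.
Symmetries: it's symmetric under y → −y, forcing even powers of y.
Against the integer gridlines: it meets the y-axis at y = 0 (among the integer gridlines); it meets the x-axis at x = 0 (among the integer gridlines).
These observations pin down the coefficients.

3*x^4 + 3*x^2*y^2 - 3*x^3 - 3*y^2 - x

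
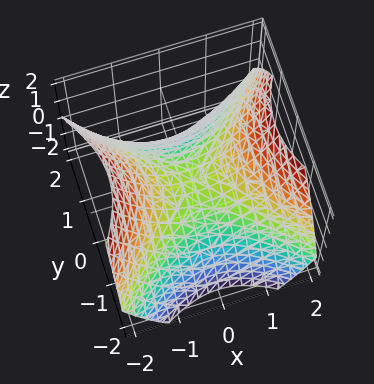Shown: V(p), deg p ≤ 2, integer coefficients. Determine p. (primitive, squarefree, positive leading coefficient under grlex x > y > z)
First, deg p = 2. A saddle surface; a quadric.
Then, symmetries: mirror symmetry y ↦ −y ⇒ only even powers of y; it's symmetric under x → −x, forcing even powers of x.
Next, from the axis intercepts and sections: one x-axis crossing is at x = 0; it meets the z-axis at z = 0 (among the integer gridlines); it crosses the y-axis at the gridline y = 0.
Finally, these observations pin down the coefficients.

2*x^2 - 2*y^2 - 3*z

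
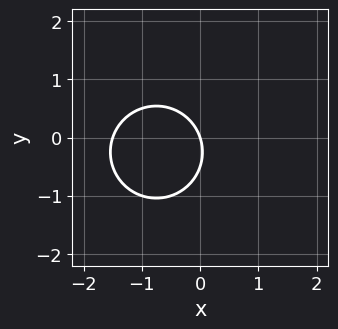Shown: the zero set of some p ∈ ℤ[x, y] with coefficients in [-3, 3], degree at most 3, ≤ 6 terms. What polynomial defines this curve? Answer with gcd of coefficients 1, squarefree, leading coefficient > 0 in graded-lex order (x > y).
(a) deg p = 2.
(b) From the axis intercepts and sections: one x-axis crossing is at x = 0; it meets the y-axis at y = 0 (among the integer gridlines).
(c) Matching integer coefficients to the picture gives p.

2*x^2 + 2*y^2 + 3*x + y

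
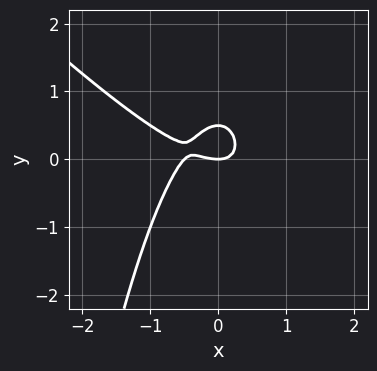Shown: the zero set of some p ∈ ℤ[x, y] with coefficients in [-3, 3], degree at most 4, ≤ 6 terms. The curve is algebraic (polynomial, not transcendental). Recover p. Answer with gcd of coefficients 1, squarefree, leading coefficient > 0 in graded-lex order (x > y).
2*x^3 + 2*x^2*y + x^2 + 2*y^2 - y

(a) Degree: a generic line meets the curve in up to 3 points, so deg p = 3.
(b) Against the integer gridlines: one y-axis crossing is at y = 0; one x-axis crossing is at x = 0.
(c) The integer polynomial consistent with all of this is the stated p.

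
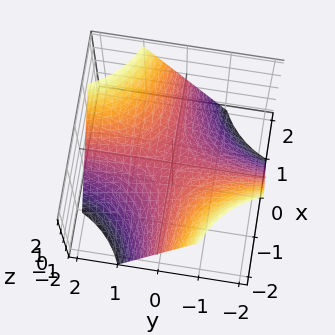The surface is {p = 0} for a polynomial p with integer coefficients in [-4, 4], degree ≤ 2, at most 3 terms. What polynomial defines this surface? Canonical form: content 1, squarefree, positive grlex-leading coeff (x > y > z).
deg p = 2. A generic line meets the surface in up to 2 points.
Observable constraints: every point of the x-axis in the box is on the surface; one z-axis crossing is at z = 0.
Assembling these constraints gives the stated polynomial. Check: (0, -2, 0) on the y-axis lies on the surface, and p(0, -2, 0) = 0. ✓

x*y - z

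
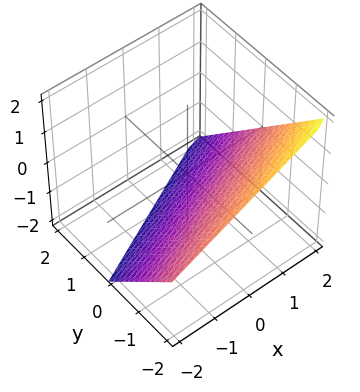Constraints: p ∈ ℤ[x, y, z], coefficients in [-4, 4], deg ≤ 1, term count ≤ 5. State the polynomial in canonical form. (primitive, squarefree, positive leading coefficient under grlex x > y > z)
x - 2*y - 2*z - 2

First, degree: every cross-section is a straight line — this is a plane, so deg p = 1.
Then, observable constraints: it meets the y-axis at y = -1 (among the integer gridlines); one z-axis crossing is at z = -1.
Finally, matching integer coefficients to the picture gives p.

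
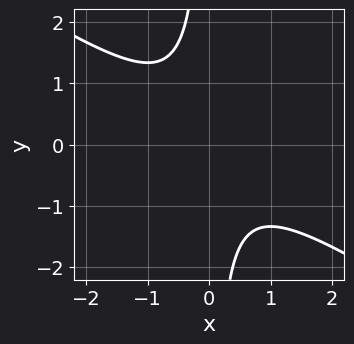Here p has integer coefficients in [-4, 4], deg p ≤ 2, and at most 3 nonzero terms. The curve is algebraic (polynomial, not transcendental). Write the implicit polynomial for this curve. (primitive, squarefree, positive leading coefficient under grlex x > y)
2*x^2 + 3*x*y + 2

deg p = 2. A generic line meets the curve in up to 2 points.
Against the integer gridlines: the curve avoids every integer y-axis point in the box; no x-intercept at any integer in the box.
Solving for integer coefficients yields p as stated.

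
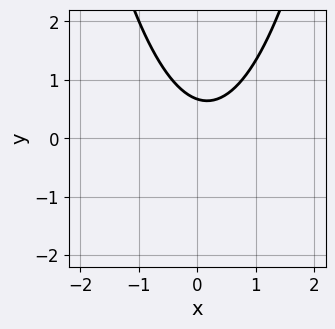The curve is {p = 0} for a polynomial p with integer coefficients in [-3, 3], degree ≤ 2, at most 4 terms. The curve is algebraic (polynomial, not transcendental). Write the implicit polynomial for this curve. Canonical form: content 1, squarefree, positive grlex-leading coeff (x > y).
1. The degree is 2 — a generic line meets the curve in up to 2 points.
2. Observable constraints: it misses every integer gridline on the x-axis.
3. Together with the visible shape, these determine p as stated.

3*x^2 - x - 3*y + 2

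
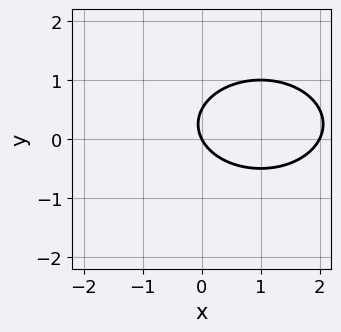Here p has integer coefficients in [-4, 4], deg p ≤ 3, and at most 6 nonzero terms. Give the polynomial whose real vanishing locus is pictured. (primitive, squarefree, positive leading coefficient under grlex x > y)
x^2 + 2*y^2 - 2*x - y

First, the degree is 2 — a generic line meets the curve in up to 2 points.
Next, observable constraints: among the integer gridlines, it crosses the x-axis at x ∈ {0, 2}; one y-axis crossing is at y = 0.
Finally, the integer polynomial consistent with all of this is the stated p.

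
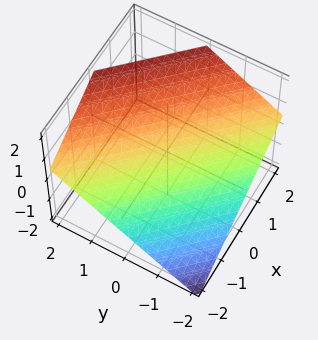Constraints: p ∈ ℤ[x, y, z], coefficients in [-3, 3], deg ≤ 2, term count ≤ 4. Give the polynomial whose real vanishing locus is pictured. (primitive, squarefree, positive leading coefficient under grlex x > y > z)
1. deg p = 1. Every cross-section is a straight line — this is a plane.
2. From the visible intercepts: it crosses the x-axis at the gridline x = -1; one y-axis crossing is at y = -1.
3. Matching integer coefficients to the picture gives p.

2*x + 2*y - 3*z + 2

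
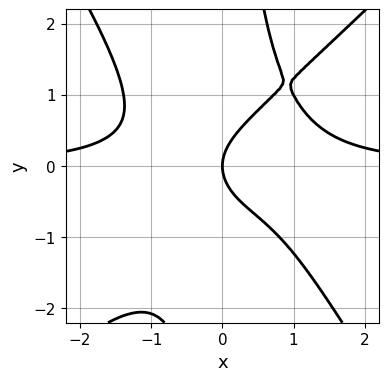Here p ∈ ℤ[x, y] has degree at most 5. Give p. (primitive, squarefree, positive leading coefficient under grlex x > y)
3*x^3*y - x^2*y^2 - 2*x*y^3 + 3*y^2 - 3*x

First, deg p = 4. A generic line meets the curve in up to 4 points.
Next, against the integer gridlines: one x-axis crossing is at x = 0; one y-axis crossing is at y = 0.
Finally, the integer polynomial consistent with all of this is the stated p.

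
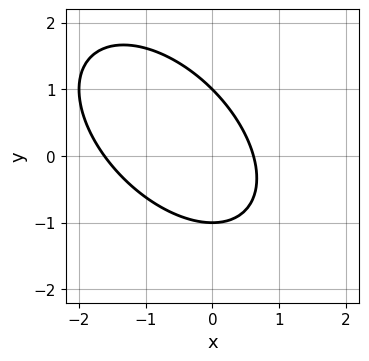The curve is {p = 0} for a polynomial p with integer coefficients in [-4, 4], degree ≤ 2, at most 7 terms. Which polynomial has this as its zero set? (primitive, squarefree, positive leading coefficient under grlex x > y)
Degree: a generic line meets the curve in up to 2 points, so deg p = 2.
Observable constraints: the y-axis gridline crossings are at y ∈ {-1, 1}.
These observations pin down the coefficients.

x^2 + x*y + y^2 + x - 1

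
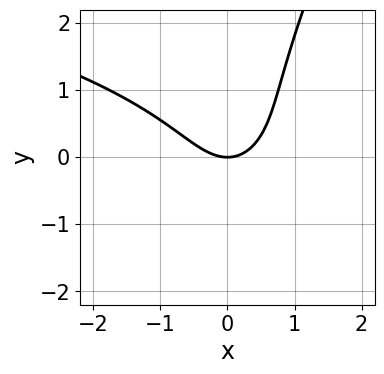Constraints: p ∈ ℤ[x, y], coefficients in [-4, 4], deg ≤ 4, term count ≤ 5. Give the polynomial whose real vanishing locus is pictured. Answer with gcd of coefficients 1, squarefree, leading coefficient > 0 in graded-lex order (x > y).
First, deg p = 3. A generic line meets the curve in up to 3 points.
Next, reading off the gridlines: one x-axis crossing is at x = 0; one y-axis crossing is at y = 0.
Finally, solving for integer coefficients yields p as stated.

2*x*y^2 - y^3 + 3*x^2 + x*y - 3*y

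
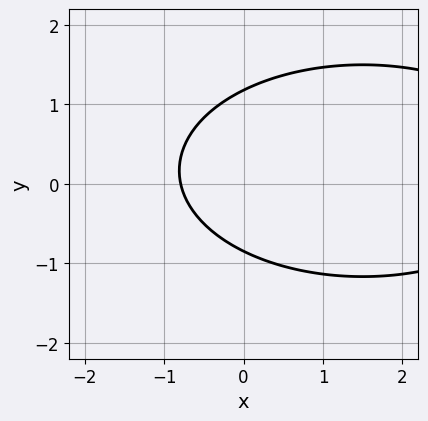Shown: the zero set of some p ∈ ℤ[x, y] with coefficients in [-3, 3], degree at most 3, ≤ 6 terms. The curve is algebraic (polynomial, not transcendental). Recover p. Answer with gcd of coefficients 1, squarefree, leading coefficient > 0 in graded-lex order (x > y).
First, the degree is 2 — no degree-1 curve has this shape.
Finally, the integer polynomial consistent with all of this is the stated p.

x^2 + 3*y^2 - 3*x - y - 3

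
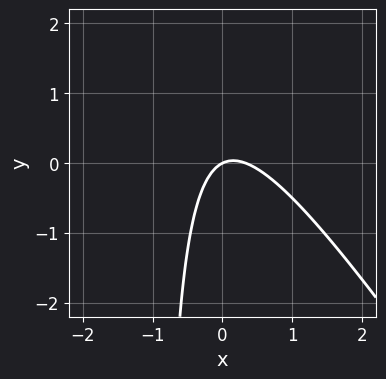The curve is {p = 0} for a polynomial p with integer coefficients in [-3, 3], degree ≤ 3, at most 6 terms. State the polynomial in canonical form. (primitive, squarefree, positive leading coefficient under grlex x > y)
3*x^2 + 2*x*y - x + 2*y

1. Degree: the shape is more complex than any degree-1 curve, so deg p = 2.
2. Against the integer gridlines: it crosses the x-axis at the gridline x = 0; one y-axis crossing is at y = 0.
3. The integer polynomial consistent with all of this is the stated p.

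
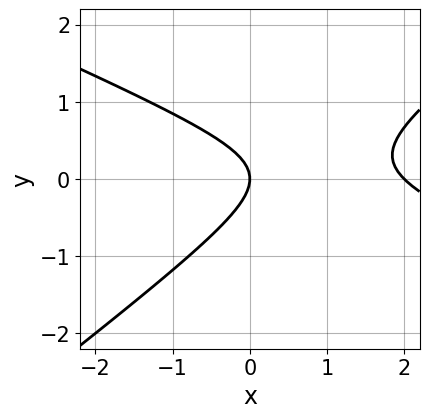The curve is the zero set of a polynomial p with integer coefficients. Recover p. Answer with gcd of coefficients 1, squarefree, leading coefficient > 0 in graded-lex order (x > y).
x^2 + x*y - 3*y^2 - 2*x

deg p = 2. No degree-1 curve has this shape.
Observable constraints: it crosses the y-axis at the gridline y = 0; among the integer gridlines, it crosses the x-axis at x ∈ {0, 2}.
Matching integer coefficients to the picture gives p.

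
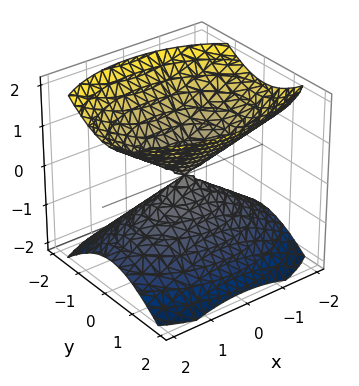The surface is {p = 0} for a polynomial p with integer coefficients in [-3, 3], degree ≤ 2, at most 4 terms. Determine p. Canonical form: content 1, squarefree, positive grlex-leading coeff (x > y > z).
First, I count 2 distinct pieces.
Next, the degree is 2 — a double cone through the origin; a quadric.
Next, symmetries: the y ↦ −y reflection is a symmetry, so y appears only in even powers; it's symmetric under z → −z, forcing even powers of z; it's symmetric under x → −x, forcing even powers of x.
Then, observable constraints: it meets the x-axis at x = 0 (among the integer gridlines); it crosses the z-axis at the gridline z = 0.
Finally, these observations pin down the coefficients.

x^2 + 2*y^2 - 2*z^2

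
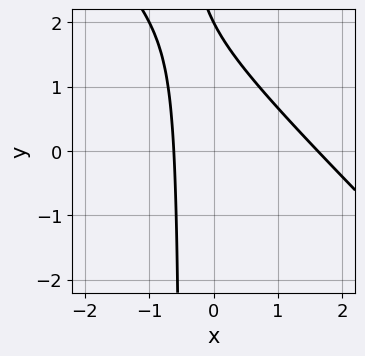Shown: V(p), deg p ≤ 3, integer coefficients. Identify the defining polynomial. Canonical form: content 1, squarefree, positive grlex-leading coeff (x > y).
2*x^2 + 2*x*y - 2*x + y - 2

First, deg p = 2. The shape is more complex than any degree-1 curve.
Next, reading off the gridlines: it meets the y-axis at y = 2 (among the integer gridlines).
Finally, the integer polynomial consistent with all of this is the stated p.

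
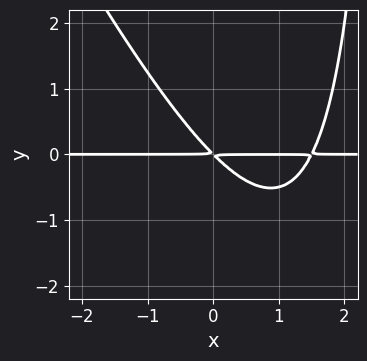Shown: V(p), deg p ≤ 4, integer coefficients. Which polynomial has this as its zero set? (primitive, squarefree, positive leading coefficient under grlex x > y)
2*x^2*y + x*y^2 - 3*x*y - 3*y^2

First, the degree is 3 — the shape is more complex than any degree-2 curve.
Then, from the visible intercepts: every point of the x-axis in the box is on the curve.
Finally, matching integer coefficients to the picture gives p.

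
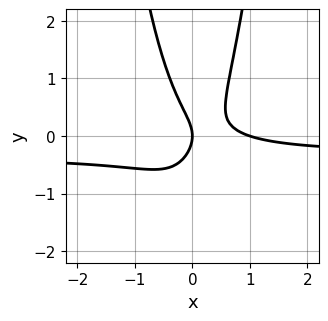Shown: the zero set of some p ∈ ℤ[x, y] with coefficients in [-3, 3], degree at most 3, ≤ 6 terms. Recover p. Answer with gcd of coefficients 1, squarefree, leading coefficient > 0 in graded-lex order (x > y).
(a) The degree is 3 — no degree-2 curve has this shape.
(b) From the axis intercepts and sections: among the integer gridlines, it crosses the x-axis at x ∈ {0, 1}; one y-axis crossing is at y = 0.
(c) Solving for integer coefficients yields p as stated.

3*x^2*y + x^2 - y^2 - x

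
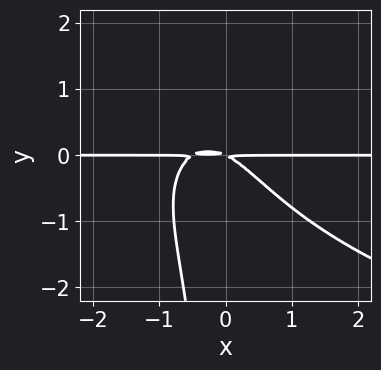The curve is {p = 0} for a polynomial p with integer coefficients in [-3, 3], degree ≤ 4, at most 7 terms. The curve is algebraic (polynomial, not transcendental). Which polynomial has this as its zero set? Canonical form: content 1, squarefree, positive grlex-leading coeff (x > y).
x*y^3 - 2*x^2*y - x*y^2 - x*y - 2*y^2

First, the degree is 4 — no degree-3 curve has this shape.
Next, against the integer gridlines: the visible x-axis segment lies entirely on the curve.
Finally, putting this together gives p.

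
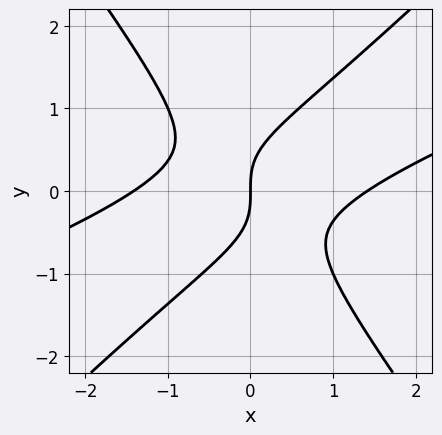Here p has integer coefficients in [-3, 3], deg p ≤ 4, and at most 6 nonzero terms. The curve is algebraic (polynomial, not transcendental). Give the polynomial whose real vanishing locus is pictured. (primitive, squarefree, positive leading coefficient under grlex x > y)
x^3 - 3*x^2*y + 2*y^3 - 2*x

(a) deg p = 3.
(b) Against the integer gridlines: one y-axis crossing is at y = 0; it crosses the x-axis at the gridline x = 0.
(c) Putting this together gives p.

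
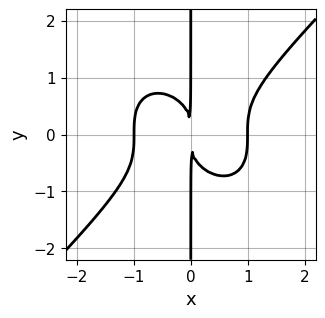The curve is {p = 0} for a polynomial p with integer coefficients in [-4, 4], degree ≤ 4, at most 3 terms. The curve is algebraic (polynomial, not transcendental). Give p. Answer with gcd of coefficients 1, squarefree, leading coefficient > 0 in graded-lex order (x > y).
First, deg p = 4.
Then, from the axis intercepts and sections: the x-axis gridline crossings are at x ∈ {-1, 1}; every point of the y-axis in the box is on the curve.
Finally, matching integer coefficients to the picture gives p.

x^4 - x*y^3 - x^2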